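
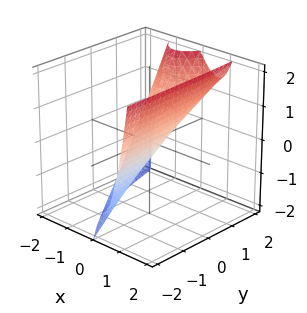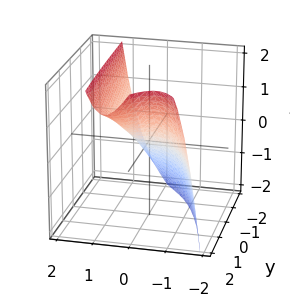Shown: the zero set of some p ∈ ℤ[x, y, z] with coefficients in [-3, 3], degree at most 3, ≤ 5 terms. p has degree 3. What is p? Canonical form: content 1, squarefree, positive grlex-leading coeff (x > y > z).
3*x^3 - 2*x*y + 3*y - 3*z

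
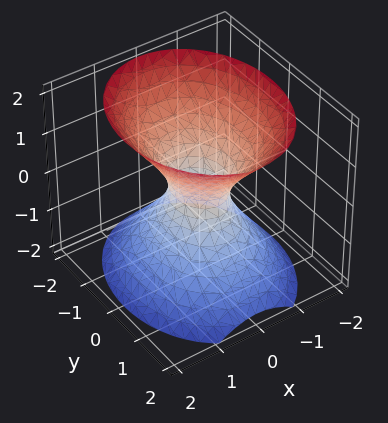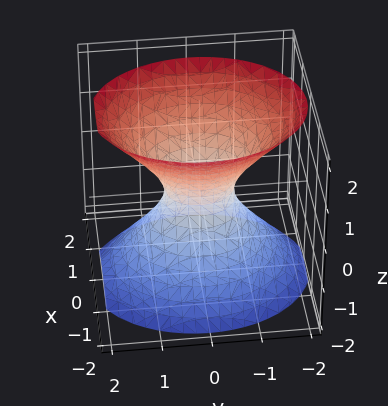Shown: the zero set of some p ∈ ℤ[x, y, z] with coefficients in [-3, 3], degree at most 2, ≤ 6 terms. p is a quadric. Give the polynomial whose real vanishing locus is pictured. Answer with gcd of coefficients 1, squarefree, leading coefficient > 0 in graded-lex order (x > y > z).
3*x^2 + 2*y^2 - 2*z^2 - 1

(a) deg p = 2. One connected sheet with a waist; a quadric.
(b) Symmetries: it's symmetric under x → −x, forcing even powers of x; the z ↦ −z reflection is a symmetry, so z appears only in even powers; mirror symmetry y ↦ −y ⇒ only even powers of y.
(c) Against the integer gridlines: the surface avoids every integer z-axis point in the box.
(d) Assembling these constraints gives the stated polynomial.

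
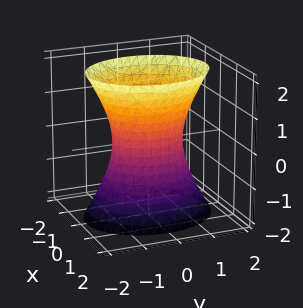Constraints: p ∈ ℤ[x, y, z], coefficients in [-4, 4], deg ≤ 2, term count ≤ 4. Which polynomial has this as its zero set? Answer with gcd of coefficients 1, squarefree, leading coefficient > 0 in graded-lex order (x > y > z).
1. Degree: one connected sheet with a waist; a quadric, so deg p = 2.
2. Symmetries: the x ↦ −x reflection is a symmetry, so x appears only in even powers; it's symmetric under z → −z, forcing even powers of z; the y ↦ −y reflection is a symmetry, so y appears only in even powers.
3. Observable constraints: the y-axis gridline crossings are at y ∈ {-1, 1}; the surface avoids every integer z-axis point in the box.
4. Together with the visible shape, these determine p as stated.

3*x^2 + 2*y^2 - z^2 - 2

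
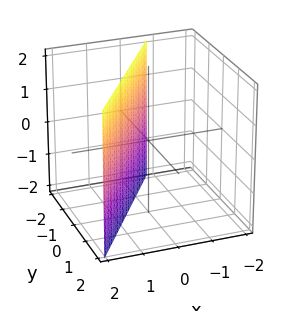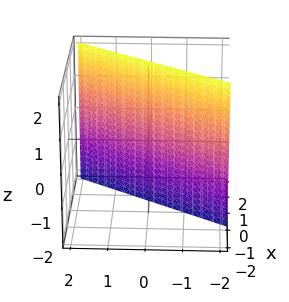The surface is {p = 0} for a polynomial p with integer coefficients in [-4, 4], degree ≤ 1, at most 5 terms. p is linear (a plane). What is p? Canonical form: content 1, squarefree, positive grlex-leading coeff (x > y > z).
3*x - 2*y - 2

The degree is 1 — the surface is flat (a plane).
From the visible intercepts: it crosses the y-axis at the gridline y = -1; it misses every integer gridline on the z-axis.
These observations pin down the coefficients.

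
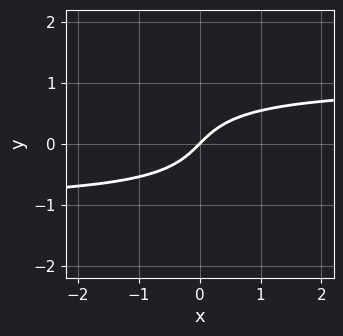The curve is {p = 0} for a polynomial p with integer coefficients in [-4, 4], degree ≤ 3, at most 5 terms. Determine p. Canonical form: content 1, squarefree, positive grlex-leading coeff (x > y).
1. Degree: a generic line meets the curve in up to 3 points, so deg p = 3.
2. Observable constraints: one x-axis crossing is at x = 0; one y-axis crossing is at y = 0.
3. Assembling these constraints gives the stated polynomial.

x*y^2 + y^3 - x + y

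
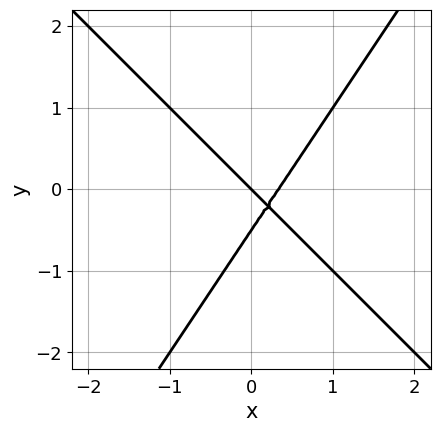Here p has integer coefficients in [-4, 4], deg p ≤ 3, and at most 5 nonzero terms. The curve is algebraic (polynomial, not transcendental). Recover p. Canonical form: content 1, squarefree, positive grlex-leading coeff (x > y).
1. deg p = 2. A generic line meets the curve in up to 2 points.
2. Against the integer gridlines: it meets the y-axis at y = 0 (among the integer gridlines); it meets the x-axis at x = 0 (among the integer gridlines).
3. Assembling these constraints gives the stated polynomial.

3*x^2 + x*y - 2*y^2 - x - y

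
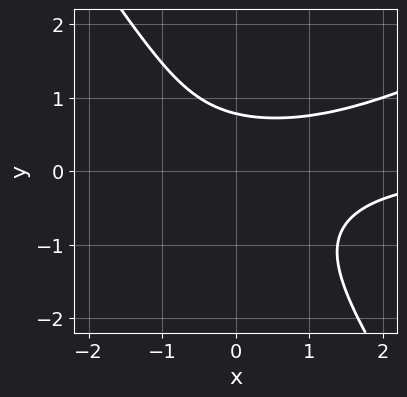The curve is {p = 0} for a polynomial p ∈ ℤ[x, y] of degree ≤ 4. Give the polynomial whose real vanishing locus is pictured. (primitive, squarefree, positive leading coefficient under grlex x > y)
First, degree: the shape is more complex than any degree-2 curve, so deg p = 3.
Next, observable constraints: no x-intercept at any integer in the box.
Finally, together with the visible shape, these determine p as stated.

2*x^2*y - 3*x*y^2 - 3*y^3 - 2*y + 3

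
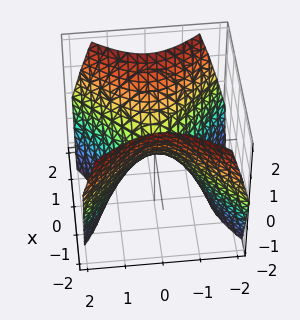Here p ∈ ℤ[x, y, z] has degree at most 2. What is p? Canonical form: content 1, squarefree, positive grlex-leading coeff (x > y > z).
x^2 - y^2 - z

deg p = 2. A hyperbolic paraboloid; a quadric.
Symmetries: mirror symmetry x ↦ −x ⇒ only even powers of x; the y ↦ −y reflection is a symmetry, so y appears only in even powers.
From the visible intercepts: it meets the x-axis at x = 0 (among the integer gridlines); one y-axis crossing is at y = 0; it meets the z-axis at z = 0 (among the integer gridlines).
These observations pin down the coefficients.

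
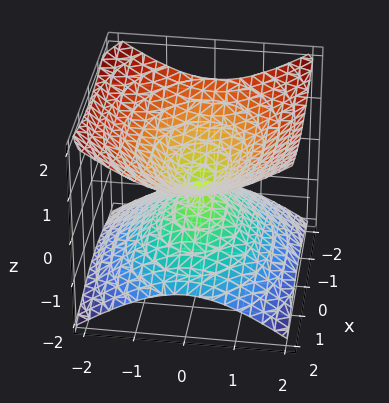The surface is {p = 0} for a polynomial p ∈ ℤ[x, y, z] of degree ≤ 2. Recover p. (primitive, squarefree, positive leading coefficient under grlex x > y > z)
x^2 + 2*y^2 - 3*z^2

(a) The degree is 2 — two nappes meeting at a single point; a quadric.
(b) Symmetries: it's symmetric under y → −y, forcing even powers of y; mirror symmetry z ↦ −z ⇒ only even powers of z; the x ↦ −x reflection is a symmetry, so x appears only in even powers.
(c) Reading off the gridlines: it crosses the x-axis at the gridline x = 0; it crosses the y-axis at the gridline y = 0; it crosses the z-axis at the gridline z = 0.
(d) These observations pin down the coefficients.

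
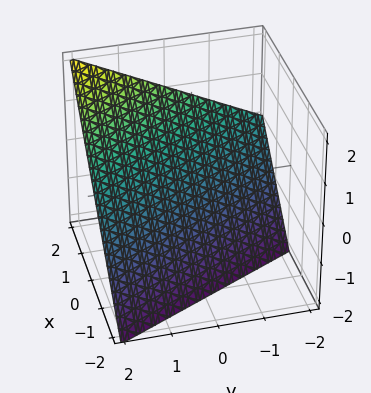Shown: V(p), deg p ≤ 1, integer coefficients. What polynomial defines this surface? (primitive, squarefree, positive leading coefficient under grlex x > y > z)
deg p = 1. Every cross-section is a straight line — this is a plane.
Against the integer gridlines: one z-axis crossing is at z = -1; it meets the y-axis at y = 2 (among the integer gridlines); one x-axis crossing is at x = 1.
The integer polynomial consistent with all of this is the stated p.

2*x + y - 2*z - 2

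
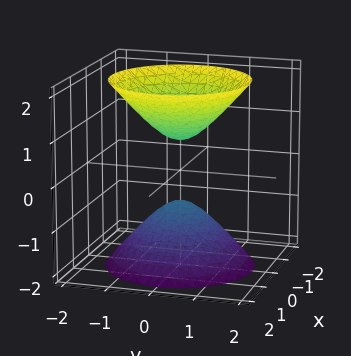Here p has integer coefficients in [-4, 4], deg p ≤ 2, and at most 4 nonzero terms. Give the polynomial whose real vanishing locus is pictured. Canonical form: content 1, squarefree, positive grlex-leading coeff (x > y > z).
3*x^2 + 3*y^2 - 2*z^2 + 1

I count 2 distinct pieces. Treating them together as one polynomial.
Degree: two sheets facing apart; a quadric, so deg p = 2.
Symmetry: every cross-section ⟂ z is a circle, so x, y appear only via x² + y²; the z ↦ −z reflection is a symmetry, so z appears only in even powers.
Checking where it meets the axes: a circular section at z = 2 has radius between 1 and 2; the surface avoids every integer y-axis point in the box; it misses every integer gridline on the x-axis.
Matching integer coefficients to the picture gives p.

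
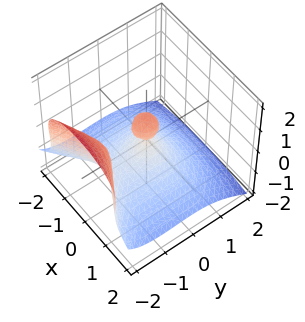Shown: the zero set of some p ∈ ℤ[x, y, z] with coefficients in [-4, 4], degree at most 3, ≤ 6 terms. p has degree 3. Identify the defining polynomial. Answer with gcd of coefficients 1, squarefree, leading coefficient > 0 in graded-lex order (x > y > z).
2*y^3 + 3*z^3 + 3*x^2 + 3*y^2 - 3*z^2

(a) I count 2 distinct pieces.
(b) Degree: a generic line meets the surface in up to 3 points, so deg p = 3.
(c) Against the integer gridlines: it meets the y-axis at y = 0 (among the integer gridlines); it meets the x-axis at x = 0 (among the integer gridlines).
(d) These observations pin down the coefficients.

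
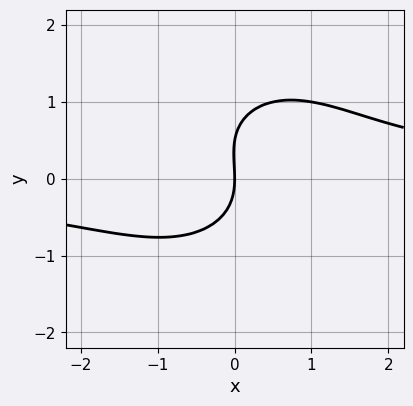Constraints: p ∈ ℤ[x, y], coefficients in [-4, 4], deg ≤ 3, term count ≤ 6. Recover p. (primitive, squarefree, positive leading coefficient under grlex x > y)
2*x^2*y + 2*y^3 - y^2 - 3*x

The degree is 3 — a generic line meets the curve in up to 3 points.
Against the integer gridlines: it meets the y-axis at y = 0 (among the integer gridlines); one x-axis crossing is at x = 0.
Assembling these constraints gives the stated polynomial.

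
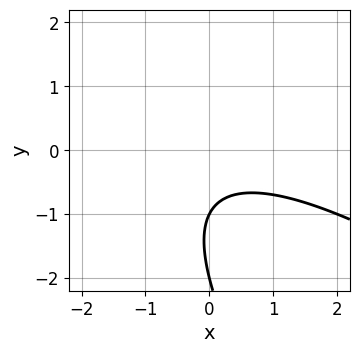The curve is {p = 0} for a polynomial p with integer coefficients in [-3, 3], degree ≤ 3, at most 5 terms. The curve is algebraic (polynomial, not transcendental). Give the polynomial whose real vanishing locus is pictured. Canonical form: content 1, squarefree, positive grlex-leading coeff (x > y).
x^2 + 2*x*y + y^2 + 3*y + 2

(a) Degree: a generic line meets the curve in up to 2 points, so deg p = 2.
(b) From the axis intercepts and sections: the y-axis gridline crossings are at y ∈ {-2, -1}; the curve avoids every integer x-axis point in the box.
(c) Matching integer coefficients to the picture gives p.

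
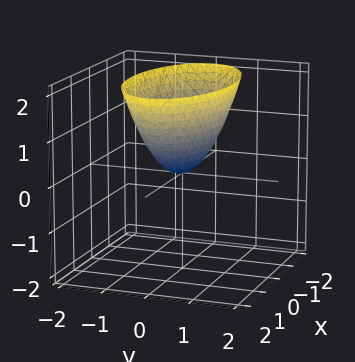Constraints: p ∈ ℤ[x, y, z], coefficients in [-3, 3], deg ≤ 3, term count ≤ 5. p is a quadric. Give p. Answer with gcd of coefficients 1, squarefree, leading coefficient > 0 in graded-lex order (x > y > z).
x^2 + 3*y^2 - 2*z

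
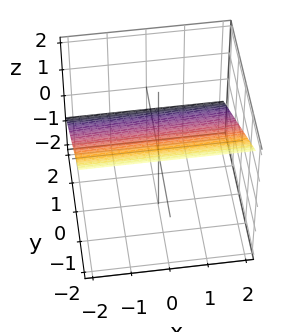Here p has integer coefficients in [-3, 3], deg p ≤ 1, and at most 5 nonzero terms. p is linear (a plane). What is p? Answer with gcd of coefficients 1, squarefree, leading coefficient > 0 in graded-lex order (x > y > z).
2*y + 3*z - 2

(a) deg p = 1.
(b) Checking where it meets the axes: it crosses the y-axis at the gridline y = 1; it misses every integer gridline on the x-axis.
(c) Assembling these constraints gives the stated polynomial.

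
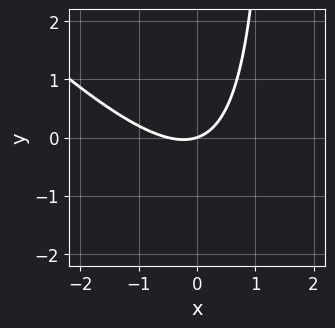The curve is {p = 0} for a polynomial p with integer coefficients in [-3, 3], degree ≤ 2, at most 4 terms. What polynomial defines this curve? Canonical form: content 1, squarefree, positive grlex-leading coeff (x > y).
Degree: the shape is more complex than any degree-1 curve, so deg p = 2.
Checking where it meets the axes: one y-axis crossing is at y = 0; it crosses the x-axis at the gridline x = 0.
Together with the visible shape, these determine p as stated.

2*x^2 + 2*x*y + x - 3*y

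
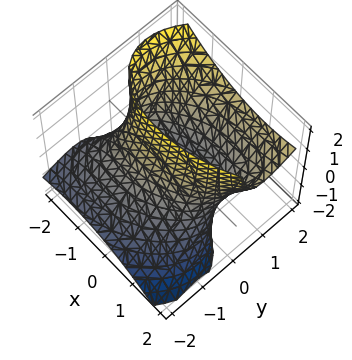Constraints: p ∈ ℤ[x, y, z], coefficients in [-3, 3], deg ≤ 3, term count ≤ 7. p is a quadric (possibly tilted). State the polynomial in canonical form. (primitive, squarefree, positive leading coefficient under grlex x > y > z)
x^2 - x*y + 2*y^2 - 3*y*z - 2

Degree: a generic line meets the surface in up to 2 points, so deg p = 2.
Observable constraints: no z-intercept at any integer in the box; among the integer gridlines, it crosses the y-axis at y ∈ {-1, 1}.
Assembling these constraints gives the stated polynomial.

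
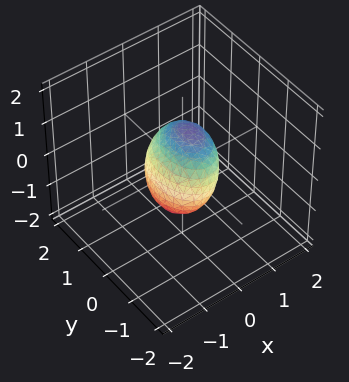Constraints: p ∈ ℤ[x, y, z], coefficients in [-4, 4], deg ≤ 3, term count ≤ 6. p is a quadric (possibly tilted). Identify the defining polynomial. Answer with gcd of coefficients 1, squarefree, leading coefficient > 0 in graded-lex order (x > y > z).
2*x^2 - x*z + y^2 + z^2 - 1

First, the degree is 2 — the shape is more complex than any degree-1 surface.
Next, from the axis intercepts and sections: the z-axis gridline crossings are at z ∈ {-1, 1}; the y-axis gridline crossings are at y ∈ {-1, 1}.
Finally, putting this together gives p.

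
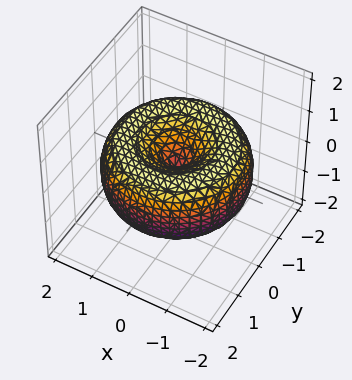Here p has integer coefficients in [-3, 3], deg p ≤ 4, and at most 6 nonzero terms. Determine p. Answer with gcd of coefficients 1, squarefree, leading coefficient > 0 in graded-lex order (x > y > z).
(a) deg p = 4.
(b) Symmetry: the z-axis is an axis of rotation, so x and y enter only as x² + y².
(c) From the axis intercepts and sections: one y-axis crossing is at y = 0; a circular section at z = 0 has radius between 1 and 2.
(d) Together with the visible shape, these determine p as stated.

x^4 + 2*x^2*y^2 + y^4 - 3*x^2 - 3*y^2 + 3*z^2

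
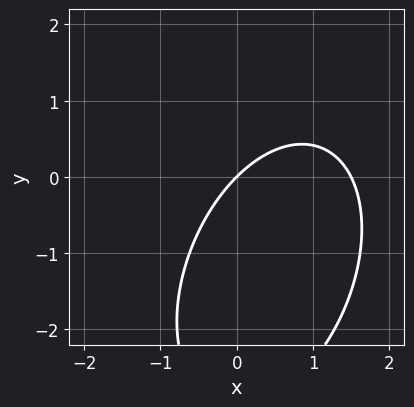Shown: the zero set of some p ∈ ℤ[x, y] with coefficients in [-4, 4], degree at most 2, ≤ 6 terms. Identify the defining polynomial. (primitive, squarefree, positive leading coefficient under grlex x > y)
2*x^2 - x*y + y^2 - 3*x + 3*y

First, deg p = 2. A generic line meets the curve in up to 2 points.
Then, from the axis intercepts and sections: one x-axis crossing is at x = 0; it meets the y-axis at y = 0 (among the integer gridlines).
Finally, solving for integer coefficients yields p as stated.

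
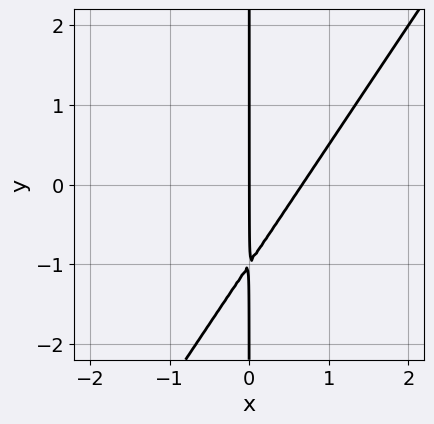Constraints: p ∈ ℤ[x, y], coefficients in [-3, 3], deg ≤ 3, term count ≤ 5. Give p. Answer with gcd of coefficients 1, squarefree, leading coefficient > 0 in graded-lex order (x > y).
3*x^2 - 2*x*y - 2*x

(a) Degree: no degree-1 curve has this shape, so deg p = 2.
(b) Reading off the gridlines: the visible y-axis segment lies entirely on the curve; one x-axis crossing is at x = 0.
(c) Solving for integer coefficients yields p as stated.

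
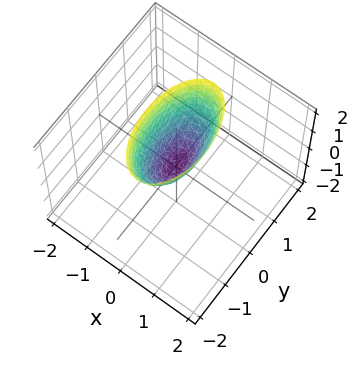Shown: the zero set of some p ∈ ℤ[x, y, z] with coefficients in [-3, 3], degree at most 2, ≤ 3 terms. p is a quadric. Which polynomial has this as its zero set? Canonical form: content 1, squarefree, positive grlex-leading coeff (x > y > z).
3*x^2 + y^2 - z

The degree is 2 — a single bowl opening along one axis; a quadric.
Symmetries: it's symmetric under y → −y, forcing even powers of y; it's symmetric under x → −x, forcing even powers of x.
From the visible intercepts: one y-axis crossing is at y = 0; it crosses the z-axis at the gridline z = 0.
Assembling these constraints gives the stated polynomial.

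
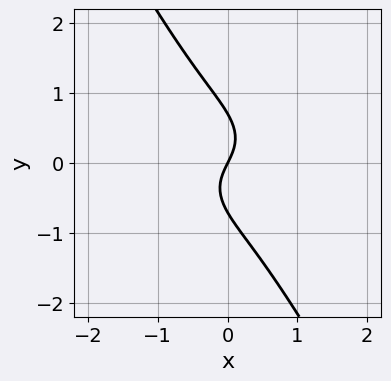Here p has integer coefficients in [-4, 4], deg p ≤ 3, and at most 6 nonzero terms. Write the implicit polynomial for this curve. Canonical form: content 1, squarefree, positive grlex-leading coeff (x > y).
2*x^3 + 3*x*y^2 + 2*y^3 + 2*x - y

1. The degree is 3 — a generic line meets the curve in up to 3 points.
2. Against the integer gridlines: it crosses the x-axis at the gridline x = 0; it crosses the y-axis at the gridline y = 0.
3. Matching integer coefficients to the picture gives p.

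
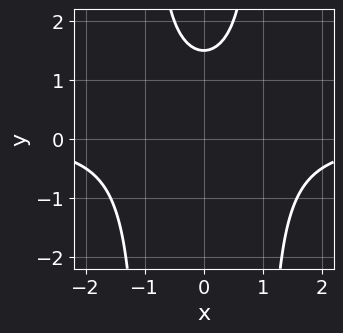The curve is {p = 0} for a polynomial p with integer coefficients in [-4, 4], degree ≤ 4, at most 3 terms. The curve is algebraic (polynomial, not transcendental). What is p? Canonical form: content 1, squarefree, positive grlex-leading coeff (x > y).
2*x^2*y - 2*y + 3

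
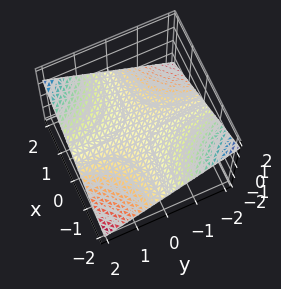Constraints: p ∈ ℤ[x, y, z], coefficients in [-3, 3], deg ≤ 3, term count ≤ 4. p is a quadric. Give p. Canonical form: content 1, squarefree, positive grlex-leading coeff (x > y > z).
(a) Degree: a saddle surface; a quadric, so deg p = 2.
(b) Against the integer gridlines: every point of the x-axis in the box is on the surface; the visible y-axis segment lies entirely on the surface.
(c) Together with the visible shape, these determine p as stated.

x*y - 3*z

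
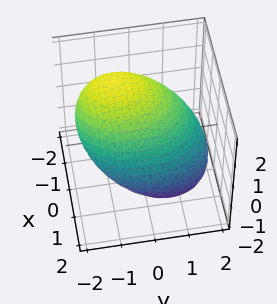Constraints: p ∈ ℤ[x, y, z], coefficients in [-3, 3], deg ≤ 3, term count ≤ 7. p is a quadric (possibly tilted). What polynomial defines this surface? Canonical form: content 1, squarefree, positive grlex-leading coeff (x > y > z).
Degree: no degree-1 surface has this shape, so deg p = 2.
Against the integer gridlines: among the integer gridlines, it crosses the z-axis at z ∈ {-1, 1}.
Together with the visible shape, these determine p as stated.

2*x^2 + 3*x*z + y^2 + y*z + 3*z^2 - 3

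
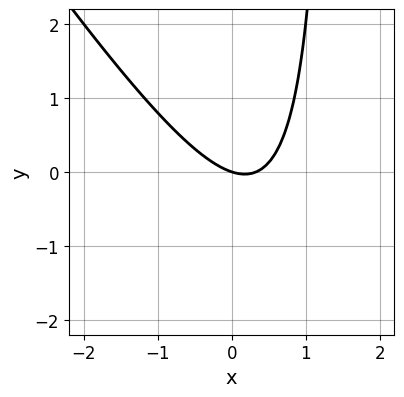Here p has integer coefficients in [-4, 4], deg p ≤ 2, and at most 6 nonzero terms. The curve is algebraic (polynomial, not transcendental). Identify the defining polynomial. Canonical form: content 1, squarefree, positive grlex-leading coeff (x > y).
3*x^2 + 2*x*y - x - 3*y

1. The degree is 2 — a generic line meets the curve in up to 2 points.
2. From the axis intercepts and sections: one x-axis crossing is at x = 0; it meets the y-axis at y = 0 (among the integer gridlines).
3. Together with the visible shape, these determine p as stated.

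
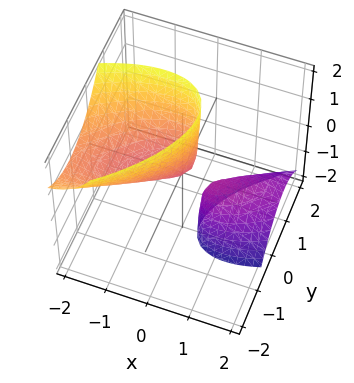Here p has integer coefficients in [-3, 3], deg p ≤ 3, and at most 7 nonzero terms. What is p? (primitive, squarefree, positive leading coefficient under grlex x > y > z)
First, the picture has 2 separate pieces. Treating them together as one polynomial.
Then, degree: the shape is more complex than any degree-1 surface, so deg p = 2.
Next, against the integer gridlines: it meets the x-axis at x = 0 (among the integer gridlines); it crosses the z-axis at the gridline z = 0; one y-axis crossing is at y = 0.
Finally, assembling these constraints gives the stated polynomial.

2*x^2 - 3*x*y + 3*x*z + 3*y^2 - z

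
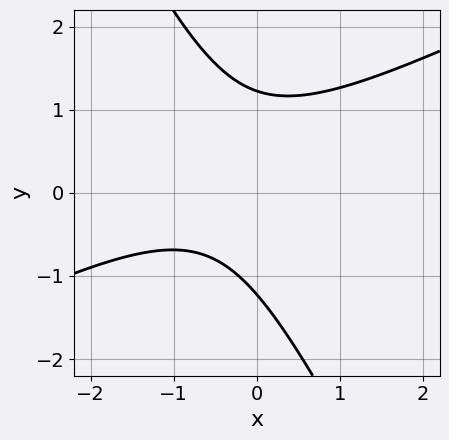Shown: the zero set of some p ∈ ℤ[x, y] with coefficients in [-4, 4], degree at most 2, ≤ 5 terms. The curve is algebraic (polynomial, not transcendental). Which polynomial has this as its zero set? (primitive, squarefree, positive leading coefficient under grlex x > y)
(a) Degree: a generic line meets the curve in up to 2 points, so deg p = 2.
(b) Observable constraints: the curve avoids every integer x-axis point in the box.
(c) The integer polynomial consistent with all of this is the stated p.

2*x^2 - 3*x*y - 2*y^2 + 2*x + 3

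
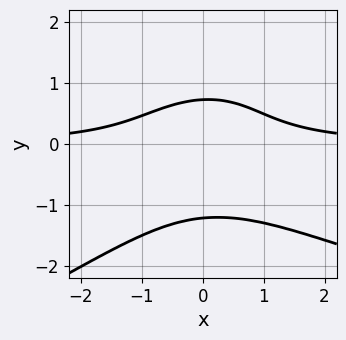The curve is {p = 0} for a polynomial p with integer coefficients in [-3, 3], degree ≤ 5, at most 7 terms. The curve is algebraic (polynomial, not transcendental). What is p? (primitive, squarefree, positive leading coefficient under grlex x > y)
First, deg p = 4. No degree-3 curve has this shape.
Then, from the axis intercepts and sections: no x-intercept at any integer in the box.
Finally, these observations pin down the coefficients.

x*y^3 - 3*y^4 - 3*x^2*y - 3*y + 3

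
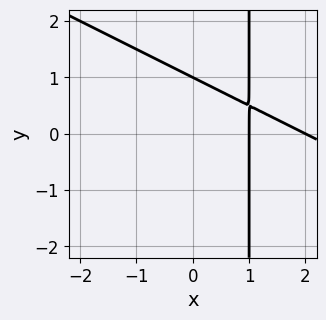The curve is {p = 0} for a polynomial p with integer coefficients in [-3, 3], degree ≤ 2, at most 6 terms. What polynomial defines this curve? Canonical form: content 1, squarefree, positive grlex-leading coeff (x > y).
1. The degree is 2 — the shape is more complex than any degree-1 curve.
2. From the axis intercepts and sections: it meets the y-axis at y = 1 (among the integer gridlines); among the integer gridlines, it crosses the x-axis at x ∈ {1, 2}.
3. Solving for integer coefficients yields p as stated.

x^2 + 2*x*y - 3*x - 2*y + 2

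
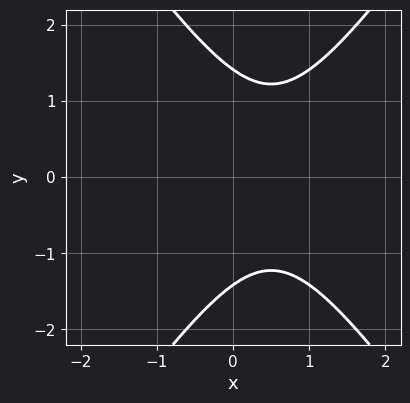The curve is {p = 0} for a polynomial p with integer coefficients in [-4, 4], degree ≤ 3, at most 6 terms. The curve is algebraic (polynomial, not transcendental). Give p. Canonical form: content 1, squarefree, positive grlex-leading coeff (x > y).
deg p = 2. A generic line meets the curve in up to 2 points.
Symmetries: the y ↦ −y reflection is a symmetry, so y appears only in even powers.
Checking where it meets the axes: it misses every integer gridline on the x-axis.
Together with the visible shape, these determine p as stated.

2*x^2 - y^2 - 2*x + 2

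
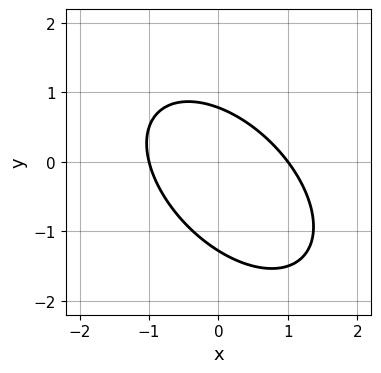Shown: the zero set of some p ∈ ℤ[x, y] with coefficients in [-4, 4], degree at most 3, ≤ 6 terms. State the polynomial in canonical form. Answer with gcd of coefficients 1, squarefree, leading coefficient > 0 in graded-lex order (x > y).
Degree: a generic line meets the curve in up to 2 points, so deg p = 2.
Reading off the gridlines: among the integer gridlines, it crosses the x-axis at x ∈ {-1, 1}.
Matching integer coefficients to the picture gives p.

2*x^2 + 2*x*y + 2*y^2 + y - 2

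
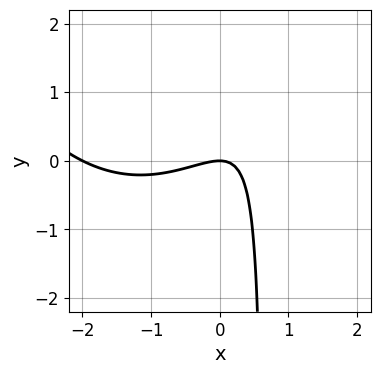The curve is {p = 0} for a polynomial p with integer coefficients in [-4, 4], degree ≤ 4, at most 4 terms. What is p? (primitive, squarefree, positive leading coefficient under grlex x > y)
1. deg p = 3. No degree-2 curve has this shape.
2. From the axis intercepts and sections: it crosses the y-axis at the gridline y = 0; the x-axis gridline crossings are at x ∈ {-2, 0}.
3. Solving for integer coefficients yields p as stated.

x^3 + 2*x^2 - 3*x*y + 2*y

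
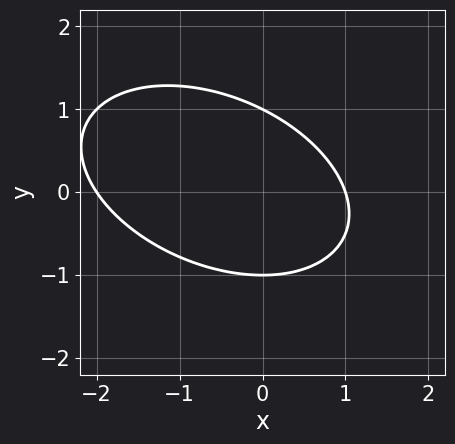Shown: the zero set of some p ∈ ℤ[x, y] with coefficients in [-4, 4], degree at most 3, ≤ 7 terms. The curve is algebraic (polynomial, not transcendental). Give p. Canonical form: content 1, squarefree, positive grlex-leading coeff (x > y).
(a) The degree is 2 — a generic line meets the curve in up to 2 points.
(b) From the visible intercepts: among the integer gridlines, it crosses the y-axis at y ∈ {-1, 1}; among the integer gridlines, it crosses the x-axis at x ∈ {-2, 1}.
(c) These observations pin down the coefficients.

x^2 + x*y + 2*y^2 + x - 2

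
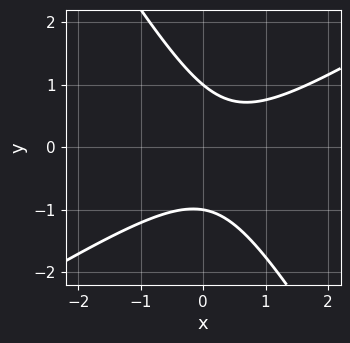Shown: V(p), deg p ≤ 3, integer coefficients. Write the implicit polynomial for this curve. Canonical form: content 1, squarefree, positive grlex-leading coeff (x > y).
Degree: no degree-1 curve has this shape, so deg p = 2.
Against the integer gridlines: no x-intercept at any integer in the box; the y-axis gridline crossings are at y ∈ {-1, 1}.
Matching integer coefficients to the picture gives p.

3*x^2 - 3*x*y - 3*y^2 - 2*x + 3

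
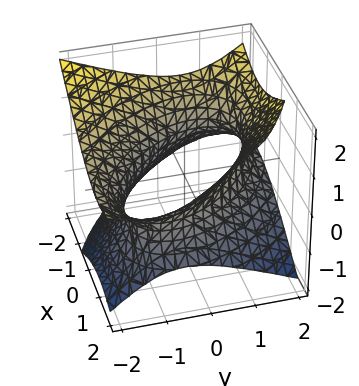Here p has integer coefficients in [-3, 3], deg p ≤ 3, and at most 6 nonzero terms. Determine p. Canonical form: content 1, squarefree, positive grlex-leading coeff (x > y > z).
x^2 + x*y + y^2 + y*z - 2*z^2 - 2

The degree is 2 — the shape is more complex than any degree-1 surface.
From the axis intercepts and sections: no z-intercept at any integer in the box.
The integer polynomial consistent with all of this is the stated p.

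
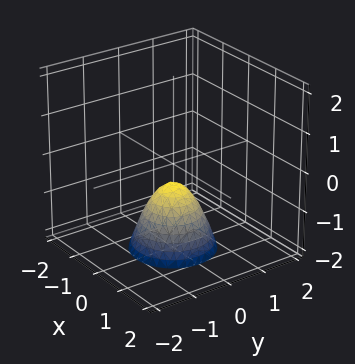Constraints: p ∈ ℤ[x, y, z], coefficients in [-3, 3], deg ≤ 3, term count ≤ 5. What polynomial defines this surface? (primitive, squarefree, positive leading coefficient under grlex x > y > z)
3*x^2 + 3*y^2 + 2*z + 1

deg p = 2. A generic line meets the surface in up to 2 points.
Symmetries: rotational symmetry about the z-axis ⇒ p depends on x, y only through x² + y².
From the visible intercepts: it misses every integer gridline on the y-axis; a circular section at z = -1 has radius between 0 and 1; it misses every integer gridline on the x-axis.
These observations pin down the coefficients.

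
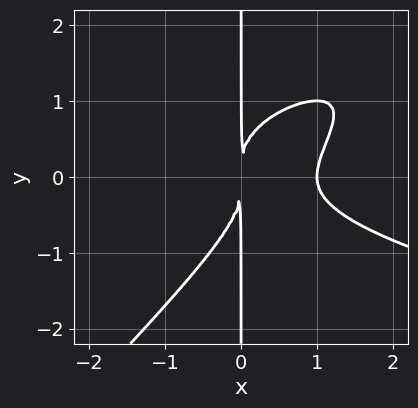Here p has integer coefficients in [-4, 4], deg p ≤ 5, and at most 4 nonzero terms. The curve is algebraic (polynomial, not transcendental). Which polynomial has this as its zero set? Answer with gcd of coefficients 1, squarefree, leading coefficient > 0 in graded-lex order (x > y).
(a) Degree: the shape is more complex than any degree-3 curve, so deg p = 4.
(b) Against the integer gridlines: one x-axis crossing is at x = 1; every point of the y-axis in the box is on the curve.
(c) Assembling these constraints gives the stated polynomial.

x^2*y^2 - x*y^3 - x^3 + x^2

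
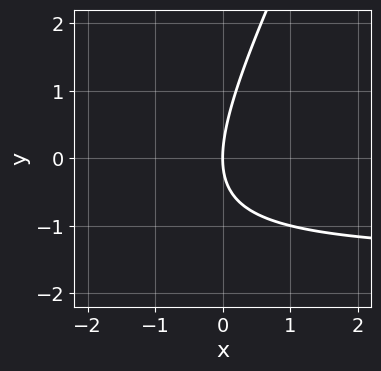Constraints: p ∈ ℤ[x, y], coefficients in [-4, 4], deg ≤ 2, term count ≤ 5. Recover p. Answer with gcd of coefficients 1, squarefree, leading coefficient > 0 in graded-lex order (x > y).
2*x*y - y^2 + 3*x

1. Degree: the shape is more complex than any degree-1 curve, so deg p = 2.
2. Reading off the gridlines: one y-axis crossing is at y = 0; it meets the x-axis at x = 0 (among the integer gridlines).
3. Matching integer coefficients to the picture gives p.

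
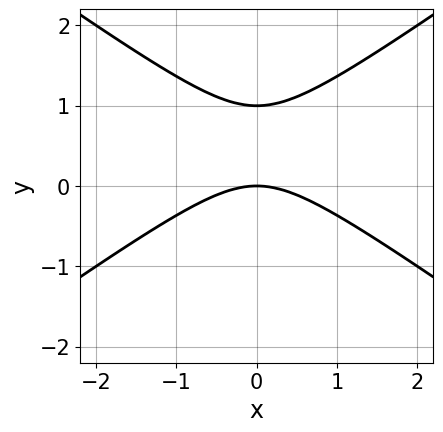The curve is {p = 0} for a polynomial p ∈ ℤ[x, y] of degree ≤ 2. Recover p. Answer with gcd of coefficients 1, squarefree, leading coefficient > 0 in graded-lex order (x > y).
deg p = 2. No degree-1 curve has this shape.
Symmetries: mirror symmetry x ↦ −x ⇒ only even powers of x.
Observable constraints: among the integer gridlines, it crosses the y-axis at y ∈ {0, 1}; it meets the x-axis at x = 0 (among the integer gridlines).
Matching integer coefficients to the picture gives p.

x^2 - 2*y^2 + 2*y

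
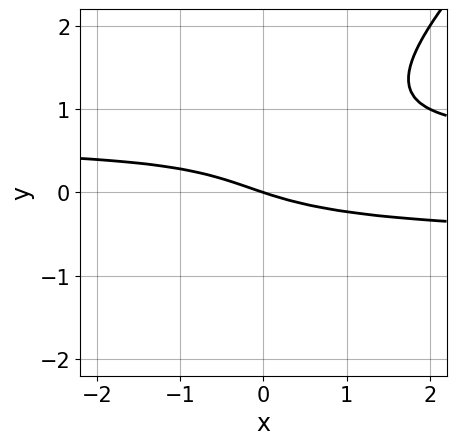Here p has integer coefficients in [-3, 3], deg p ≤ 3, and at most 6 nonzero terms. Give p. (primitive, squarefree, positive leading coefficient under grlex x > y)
3*x*y^2 - 3*y^3 + 2*y^2 - x - 3*y

1. The degree is 3 — no degree-2 curve has this shape.
2. Observable constraints: one y-axis crossing is at y = 0; it crosses the x-axis at the gridline x = 0.
3. Together with the visible shape, these determine p as stated.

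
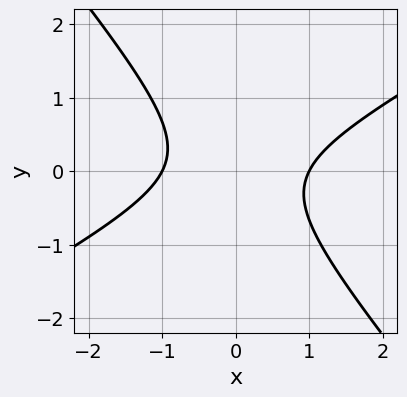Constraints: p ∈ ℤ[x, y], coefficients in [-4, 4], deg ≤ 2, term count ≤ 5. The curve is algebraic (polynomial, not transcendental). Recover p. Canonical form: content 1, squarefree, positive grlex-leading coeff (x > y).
2*x^2 - 2*x*y - 3*y^2 - 2

1. The degree is 2 — a generic line meets the curve in up to 2 points.
2. Against the integer gridlines: among the integer gridlines, it crosses the x-axis at x ∈ {-1, 1}; it misses every integer gridline on the y-axis.
3. Assembling these constraints gives the stated polynomial.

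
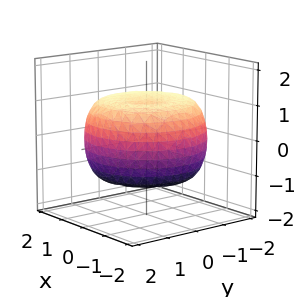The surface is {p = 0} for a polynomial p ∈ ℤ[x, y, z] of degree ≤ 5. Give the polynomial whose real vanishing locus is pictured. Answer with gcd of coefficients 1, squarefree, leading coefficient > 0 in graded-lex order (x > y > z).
1. The degree is 4 — no degree-3 surface has this shape.
2. Symmetries: every cross-section ⟂ z is a circle, so x, y appear only via x² + y².
3. Reading off the gridlines: a circular section at z = 1 has radius between 1 and 2; among the integer gridlines, it crosses the z-axis at z ∈ {-1, 1}.
4. Putting this together gives p.

x^4 + 2*x^2*y^2 + y^4 - 2*x^2 - 2*y^2 + 3*z^2 - 3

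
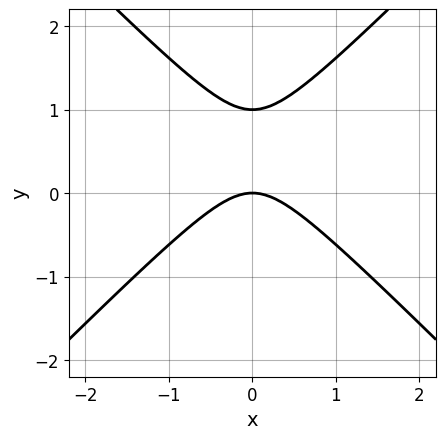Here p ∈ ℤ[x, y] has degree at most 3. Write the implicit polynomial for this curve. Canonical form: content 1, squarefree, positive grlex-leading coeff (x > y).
x^2 - y^2 + y

First, the degree is 2 — the shape is more complex than any degree-1 curve.
Next, symmetries: it's symmetric under x → −x, forcing even powers of x.
Then, checking where it meets the axes: one x-axis crossing is at x = 0; the y-axis gridline crossings are at y ∈ {0, 1}.
Finally, putting this together gives p.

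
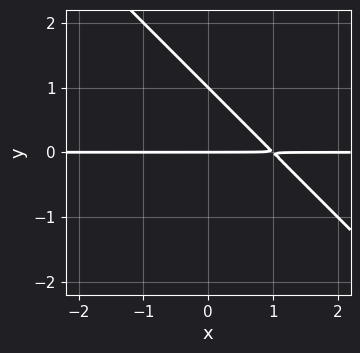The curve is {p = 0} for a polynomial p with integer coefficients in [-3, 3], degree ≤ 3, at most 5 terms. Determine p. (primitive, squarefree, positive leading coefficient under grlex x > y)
1. deg p = 2. No degree-1 curve has this shape.
2. Reading off the gridlines: the visible x-axis segment lies entirely on the curve; among the integer gridlines, it crosses the y-axis at y ∈ {0, 1}.
3. Assembling these constraints gives the stated polynomial.

x*y + y^2 - y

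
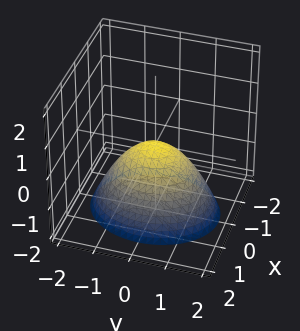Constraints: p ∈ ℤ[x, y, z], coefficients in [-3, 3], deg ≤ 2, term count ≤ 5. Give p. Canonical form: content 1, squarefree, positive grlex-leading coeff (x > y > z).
3*x^2 + 2*y^2 + 3*z

First, deg p = 2.
Then, symmetries: it's symmetric under x → −x, forcing even powers of x; it's symmetric under y → −y, forcing even powers of y.
Next, reading off the gridlines: it meets the x-axis at x = 0 (among the integer gridlines); it meets the y-axis at y = 0 (among the integer gridlines).
Finally, these observations pin down the coefficients.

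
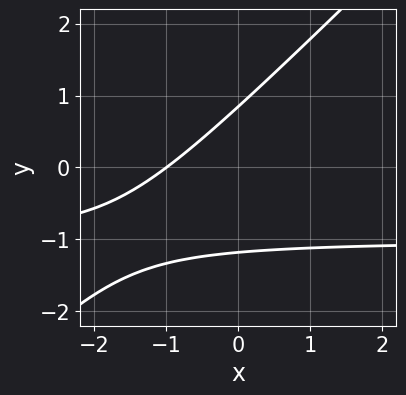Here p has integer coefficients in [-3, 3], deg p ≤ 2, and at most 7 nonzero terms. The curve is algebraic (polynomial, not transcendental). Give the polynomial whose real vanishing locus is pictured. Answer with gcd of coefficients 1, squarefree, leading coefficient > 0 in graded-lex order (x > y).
First, degree: a generic line meets the curve in up to 2 points, so deg p = 2.
Then, observable constraints: it meets the x-axis at x = -1 (among the integer gridlines).
Finally, these observations pin down the coefficients.

3*x*y - 3*y^2 + 3*x - y + 3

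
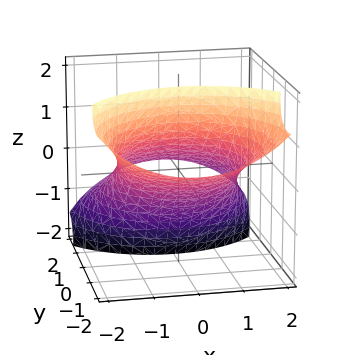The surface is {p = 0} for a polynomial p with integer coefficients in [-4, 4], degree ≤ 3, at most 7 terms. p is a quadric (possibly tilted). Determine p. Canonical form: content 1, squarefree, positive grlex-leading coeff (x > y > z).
Degree: no degree-1 surface has this shape, so deg p = 2.
Putting this together gives p.

x^2 + y^2 + 3*y*z + z^2 - 2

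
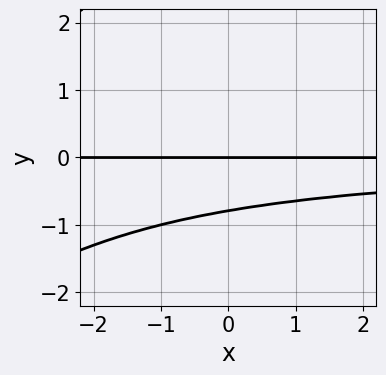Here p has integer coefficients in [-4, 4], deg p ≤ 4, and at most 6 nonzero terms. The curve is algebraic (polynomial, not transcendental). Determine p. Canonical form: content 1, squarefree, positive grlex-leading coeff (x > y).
x*y^2 - y^3 + 3*y^2 + 3*y

(a) Degree: the shape is more complex than any degree-2 curve, so deg p = 3.
(b) Against the integer gridlines: it meets the y-axis at y = 0 (among the integer gridlines); the visible x-axis segment lies entirely on the curve.
(c) Solving for integer coefficients yields p as stated.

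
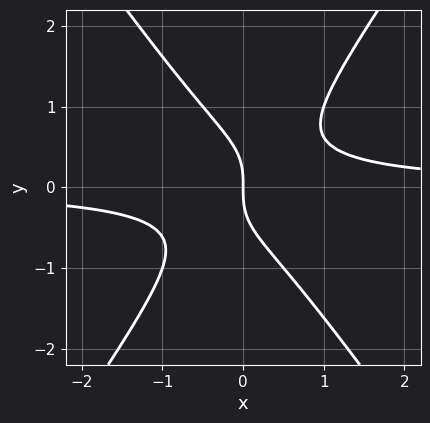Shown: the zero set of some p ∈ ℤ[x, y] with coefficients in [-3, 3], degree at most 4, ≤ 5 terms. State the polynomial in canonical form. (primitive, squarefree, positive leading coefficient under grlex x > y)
1. Degree: a generic line meets the curve in up to 3 points, so deg p = 3.
2. Reading off the gridlines: it crosses the y-axis at the gridline y = 0; it crosses the x-axis at the gridline x = 0.
3. Fitting integer coefficients to these (and the overall shape) gives p.

2*x^2*y - y^3 - x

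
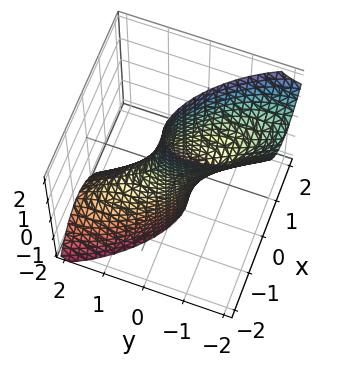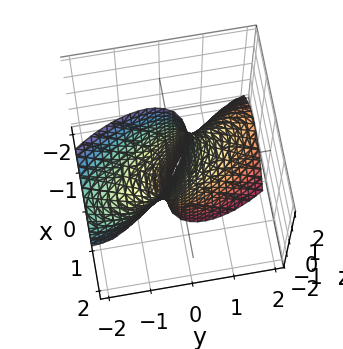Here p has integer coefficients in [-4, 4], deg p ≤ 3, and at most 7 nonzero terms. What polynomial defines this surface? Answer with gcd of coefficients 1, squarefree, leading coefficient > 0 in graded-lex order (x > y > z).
3*x^2 + 3*x*y + 2*y^2 + 2*y*z - 1

(a) deg p = 2. A generic line meets the surface in up to 2 points.
(b) From the axis intercepts and sections: it misses every integer gridline on the z-axis.
(c) Putting this together gives p.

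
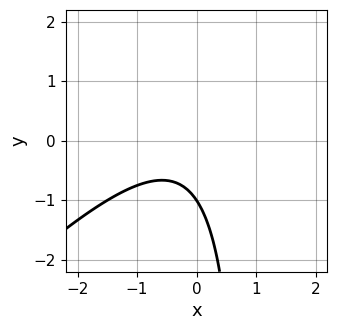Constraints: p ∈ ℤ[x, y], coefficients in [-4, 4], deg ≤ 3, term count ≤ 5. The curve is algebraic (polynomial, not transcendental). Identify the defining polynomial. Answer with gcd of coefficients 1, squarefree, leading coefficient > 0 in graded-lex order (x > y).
(a) deg p = 2.
(b) Reading off the gridlines: the curve avoids every integer x-axis point in the box; one y-axis crossing is at y = -1.
(c) Matching integer coefficients to the picture gives p.

2*x^2 - 2*x*y + x + 2*y + 2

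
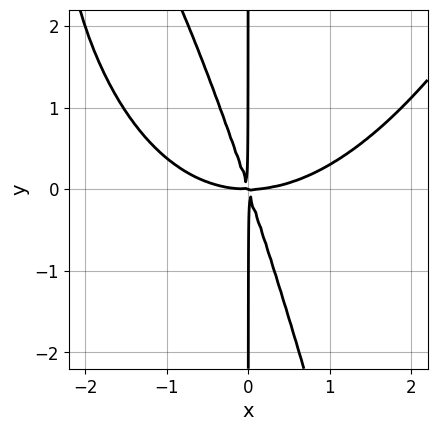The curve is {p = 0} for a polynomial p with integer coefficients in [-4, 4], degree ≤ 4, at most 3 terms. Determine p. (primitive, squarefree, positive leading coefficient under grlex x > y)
x^4 - 3*x^2*y - x*y^2

First, deg p = 4.
Then, reading off the gridlines: every point of the y-axis in the box is on the curve.
Finally, matching integer coefficients to the picture gives p.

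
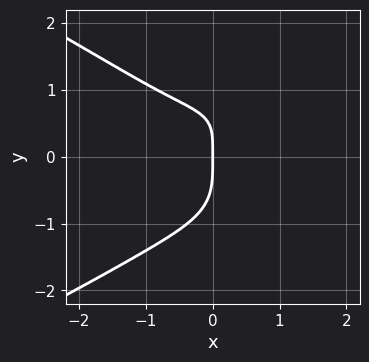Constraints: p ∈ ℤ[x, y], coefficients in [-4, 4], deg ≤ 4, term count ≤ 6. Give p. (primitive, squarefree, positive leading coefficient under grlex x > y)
First, degree: no degree-3 curve has this shape, so deg p = 4.
Next, checking where it meets the axes: it crosses the x-axis at the gridline x = 0; it crosses the y-axis at the gridline y = 0.
Finally, the integer polynomial consistent with all of this is the stated p.

2*y^4 + 2*x^3 - 2*x*y + 3*x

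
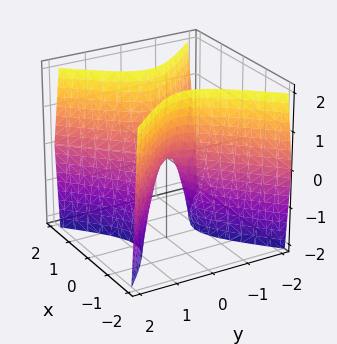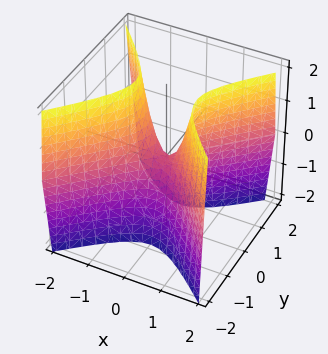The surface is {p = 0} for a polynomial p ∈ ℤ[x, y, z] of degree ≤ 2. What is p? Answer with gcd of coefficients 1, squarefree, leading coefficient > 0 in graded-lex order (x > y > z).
First, degree: a hyperbolic paraboloid; a quadric, so deg p = 2.
Next, symmetries: the x ↦ −x reflection is a symmetry, so x appears only in even powers; mirror symmetry y ↦ −y ⇒ only even powers of y.
Next, from the visible intercepts: it meets the z-axis at z = 0 (among the integer gridlines); it crosses the y-axis at the gridline y = 0; it crosses the x-axis at the gridline x = 0.
Finally, matching integer coefficients to the picture gives p.

3*x^2 - 3*y^2 - z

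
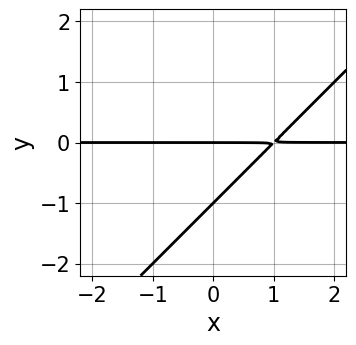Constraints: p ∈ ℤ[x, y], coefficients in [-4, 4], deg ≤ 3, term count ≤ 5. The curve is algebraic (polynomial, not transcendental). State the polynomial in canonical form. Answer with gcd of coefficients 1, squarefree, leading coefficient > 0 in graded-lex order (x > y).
(a) Degree: the shape is more complex than any degree-1 curve, so deg p = 2.
(b) Against the integer gridlines: every point of the x-axis in the box is on the curve; among the integer gridlines, it crosses the y-axis at y ∈ {-1, 0}.
(c) Putting this together gives p.

x*y - y^2 - y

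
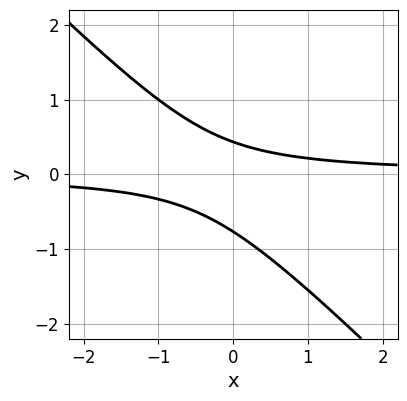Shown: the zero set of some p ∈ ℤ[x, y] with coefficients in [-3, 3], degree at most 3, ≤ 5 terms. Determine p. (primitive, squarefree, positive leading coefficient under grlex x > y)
First, degree: no degree-1 curve has this shape, so deg p = 2.
Next, reading off the gridlines: no x-intercept at any integer in the box.
Finally, fitting integer coefficients to these (and the overall shape) gives p.

3*x*y + 3*y^2 + y - 1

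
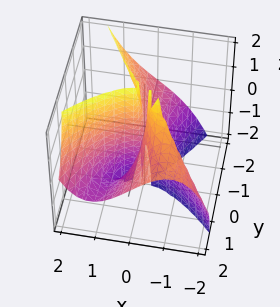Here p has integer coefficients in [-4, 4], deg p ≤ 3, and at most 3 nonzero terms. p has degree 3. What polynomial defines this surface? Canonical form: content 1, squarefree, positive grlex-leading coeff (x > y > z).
x^3 - y^2*z - 2*x*y

1. The degree is 3 — the shape is more complex than any degree-2 surface.
2. From the visible intercepts: the visible y-axis segment lies entirely on the surface; it meets the x-axis at x = 0 (among the integer gridlines).
3. Assembling these constraints gives the stated polynomial. Check: (0, 0, -2) on the z-axis lies on the surface, and p(0, 0, -2) = 0. ✓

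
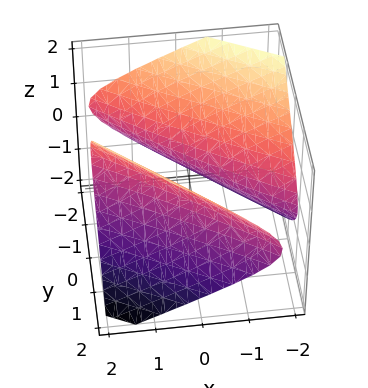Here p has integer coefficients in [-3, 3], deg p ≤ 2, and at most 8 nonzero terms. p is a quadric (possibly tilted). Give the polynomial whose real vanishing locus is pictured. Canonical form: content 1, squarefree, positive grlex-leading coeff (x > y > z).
x^2 + 3*x*y + x*z + 2*y^2 - 3*z^2 - 1

1. The picture has 2 separate pieces. They look like related sheets of one shape, so recover p as a whole.
2. The degree is 2 — the shape is more complex than any degree-1 surface.
3. From the visible intercepts: no z-intercept at any integer in the box; among the integer gridlines, it crosses the x-axis at x ∈ {-1, 1}.
4. Fitting integer coefficients to these (and the overall shape) gives p.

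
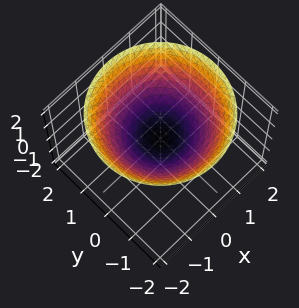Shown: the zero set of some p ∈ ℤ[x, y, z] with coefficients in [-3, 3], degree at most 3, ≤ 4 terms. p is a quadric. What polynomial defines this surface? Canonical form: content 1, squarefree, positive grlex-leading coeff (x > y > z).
(a) The degree is 2 — a single bowl opening along one axis; a quadric.
(b) Symmetries: rotational symmetry about the z-axis ⇒ p depends on x, y only through x² + y².
(c) Checking where it meets the axes: a circular section at z = 1 has radius between 1 and 2; it crosses the y-axis at the gridline y = 0.
(d) The integer polynomial consistent with all of this is the stated p.

x^2 + y^2 - 2*z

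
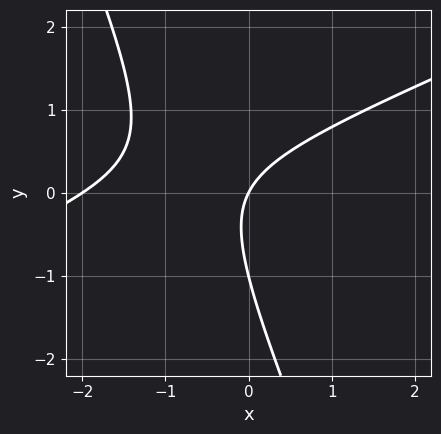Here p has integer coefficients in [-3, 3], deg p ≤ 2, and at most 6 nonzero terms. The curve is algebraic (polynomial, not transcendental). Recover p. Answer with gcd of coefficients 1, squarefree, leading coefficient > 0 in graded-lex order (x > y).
1. deg p = 2. A generic line meets the curve in up to 2 points.
2. Reading off the gridlines: the x-axis gridline crossings are at x ∈ {-2, 0}; among the integer gridlines, it crosses the y-axis at y ∈ {-1, 0}.
3. Putting this together gives p.

x^2 - 2*x*y - y^2 + 2*x - y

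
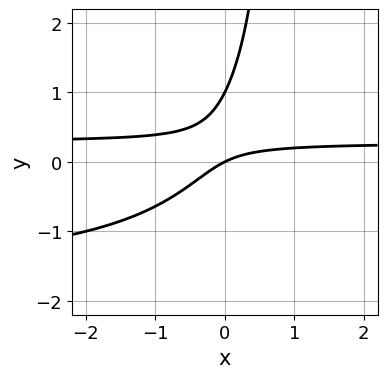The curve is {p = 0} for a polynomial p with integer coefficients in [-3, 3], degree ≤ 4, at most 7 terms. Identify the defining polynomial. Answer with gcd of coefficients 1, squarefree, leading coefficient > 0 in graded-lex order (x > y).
The degree is 3 — the shape is more complex than any degree-2 curve.
Observable constraints: the y-axis gridline crossings are at y ∈ {0, 1}; one x-axis crossing is at x = 0.
Assembling these constraints gives the stated polynomial.

2*x*y^2 + 3*x*y - 2*y^2 - x + 2*y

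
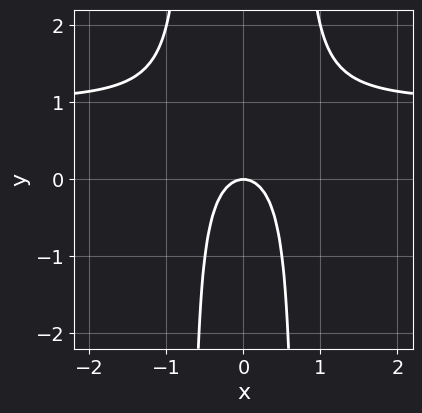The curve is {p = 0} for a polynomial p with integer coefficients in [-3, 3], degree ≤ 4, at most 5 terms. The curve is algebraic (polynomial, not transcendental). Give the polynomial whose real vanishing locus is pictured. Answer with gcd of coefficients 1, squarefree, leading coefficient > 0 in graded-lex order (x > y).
2*x^2*y - 2*x^2 - y

1. Degree: no degree-2 curve has this shape, so deg p = 3.
2. Symmetries: mirror symmetry x ↦ −x ⇒ only even powers of x.
3. Checking where it meets the axes: it crosses the x-axis at the gridline x = 0; it meets the y-axis at y = 0 (among the integer gridlines).
4. Together with the visible shape, these determine p as stated.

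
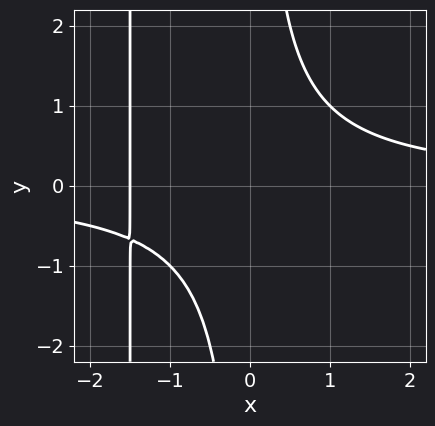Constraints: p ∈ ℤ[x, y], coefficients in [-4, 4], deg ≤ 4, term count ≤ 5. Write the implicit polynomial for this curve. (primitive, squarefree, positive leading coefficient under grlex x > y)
1. Degree: a generic line meets the curve in up to 3 points, so deg p = 3.
2. Checking where it meets the axes: the curve avoids every integer y-axis point in the box.
3. Matching integer coefficients to the picture gives p.

2*x^2*y + 3*x*y - 2*x - 3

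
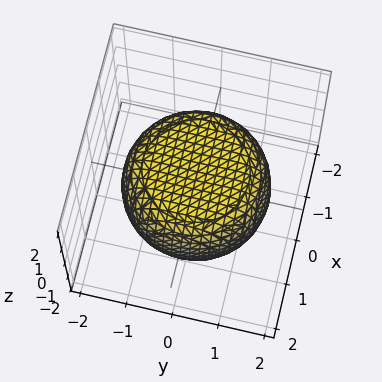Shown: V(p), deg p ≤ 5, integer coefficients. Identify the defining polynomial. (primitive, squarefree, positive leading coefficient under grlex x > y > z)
1. The degree is 4 — a generic line meets the surface in up to 4 points.
2. Symmetries: rotational symmetry about the z-axis ⇒ p depends on x, y only through x² + y².
3. From the axis intercepts and sections: a circular section at z = 1 has radius exactly 1; the z-axis gridline crossings are at z ∈ {-1, 1}.
4. The integer polynomial consistent with all of this is the stated p.

x^4 + 2*x^2*y^2 + y^4 - x^2 - y^2 + 3*z^2 - 3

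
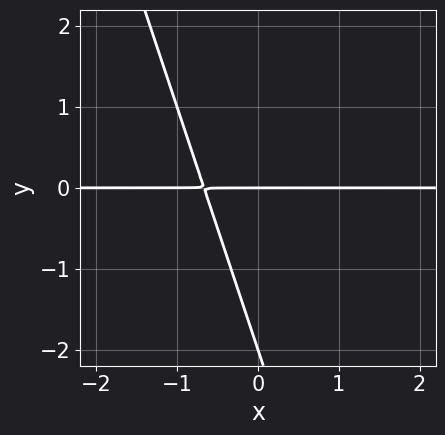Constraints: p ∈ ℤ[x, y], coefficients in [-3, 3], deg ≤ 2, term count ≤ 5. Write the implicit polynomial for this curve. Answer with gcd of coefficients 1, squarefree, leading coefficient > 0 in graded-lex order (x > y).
(a) The degree is 2 — a generic line meets the curve in up to 2 points.
(b) Against the integer gridlines: every point of the x-axis in the box is on the curve; the y-axis gridline crossings are at y ∈ {-2, 0}.
(c) Putting this together gives p.

3*x*y + y^2 + 2*y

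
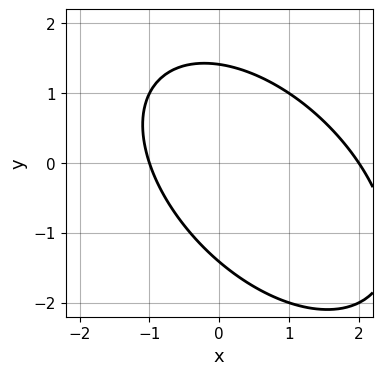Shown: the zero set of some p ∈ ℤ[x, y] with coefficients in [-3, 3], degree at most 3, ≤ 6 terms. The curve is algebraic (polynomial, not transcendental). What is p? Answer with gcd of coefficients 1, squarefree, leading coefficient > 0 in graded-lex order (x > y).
1. deg p = 2.
2. From the axis intercepts and sections: the x-axis gridline crossings are at x ∈ {-1, 2}.
3. Together with the visible shape, these determine p as stated.

x^2 + x*y + y^2 - x - 2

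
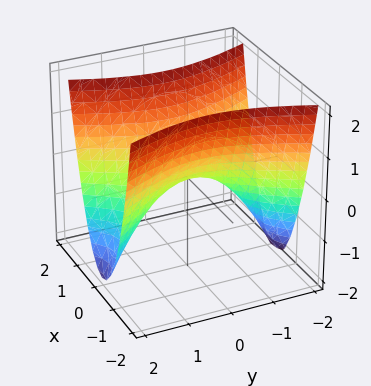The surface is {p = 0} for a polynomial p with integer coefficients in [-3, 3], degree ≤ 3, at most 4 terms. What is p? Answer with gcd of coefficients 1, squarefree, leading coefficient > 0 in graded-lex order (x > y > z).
3*x^2 - y^2 - 2*z

(a) The degree is 2 — a saddle surface; a quadric.
(b) Symmetries: mirror symmetry x ↦ −x ⇒ only even powers of x; it's symmetric under y → −y, forcing even powers of y.
(c) Checking where it meets the axes: it meets the x-axis at x = 0 (among the integer gridlines); one y-axis crossing is at y = 0; it crosses the z-axis at the gridline z = 0.
(d) Fitting integer coefficients to these (and the overall shape) gives p.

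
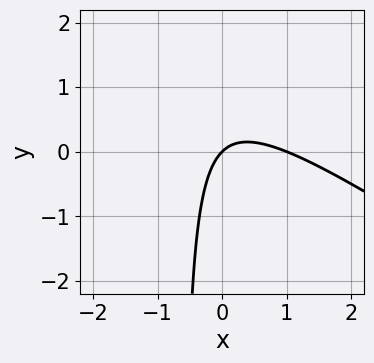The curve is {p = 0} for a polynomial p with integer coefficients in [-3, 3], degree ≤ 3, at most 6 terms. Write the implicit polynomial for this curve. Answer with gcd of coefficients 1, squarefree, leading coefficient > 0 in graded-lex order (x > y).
2*x^2 + 3*x*y - 2*x + 2*y

(a) Degree: no degree-1 curve has this shape, so deg p = 2.
(b) Against the integer gridlines: the x-axis gridline crossings are at x ∈ {0, 1}; it crosses the y-axis at the gridline y = 0.
(c) Putting this together gives p.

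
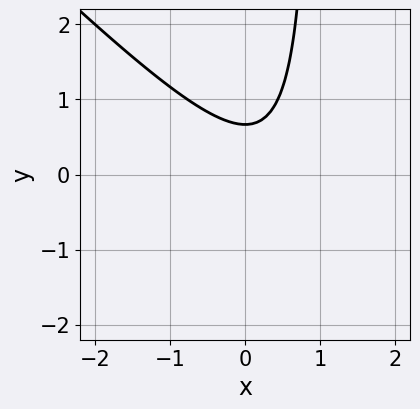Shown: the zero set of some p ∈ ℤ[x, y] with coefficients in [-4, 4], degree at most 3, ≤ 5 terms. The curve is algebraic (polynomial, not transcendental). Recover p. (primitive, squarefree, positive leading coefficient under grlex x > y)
The degree is 2 — no degree-1 curve has this shape.
Reading off the gridlines: it misses every integer gridline on the x-axis.
Assembling these constraints gives the stated polynomial.

3*x^2 + 3*x*y - 2*x - 3*y + 2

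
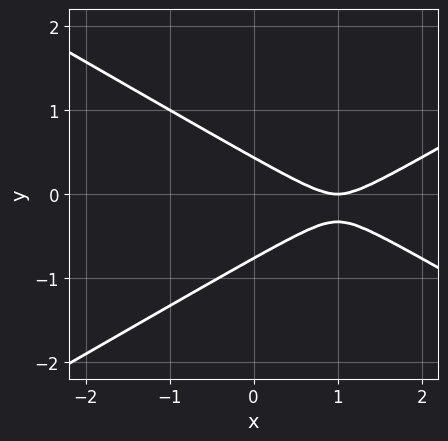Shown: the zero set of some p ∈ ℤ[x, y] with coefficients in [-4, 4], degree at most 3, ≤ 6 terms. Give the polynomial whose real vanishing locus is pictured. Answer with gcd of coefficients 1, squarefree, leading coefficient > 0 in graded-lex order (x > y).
x^2 - 3*y^2 - 2*x - y + 1

(a) The degree is 2 — a generic line meets the curve in up to 2 points.
(b) From the axis intercepts and sections: it meets the x-axis at x = 1 (among the integer gridlines).
(c) Together with the visible shape, these determine p as stated.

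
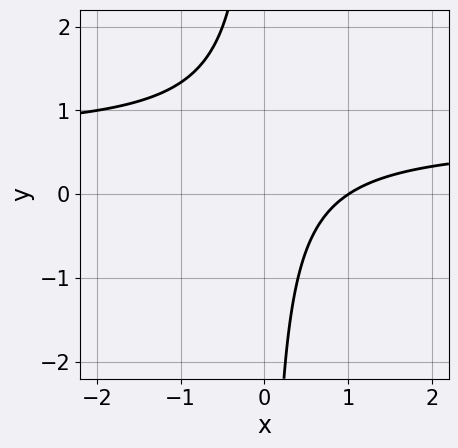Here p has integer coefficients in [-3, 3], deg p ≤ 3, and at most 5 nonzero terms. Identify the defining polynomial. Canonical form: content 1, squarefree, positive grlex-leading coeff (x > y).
3*x*y - 2*x + 2

1. Degree: the shape is more complex than any degree-1 curve, so deg p = 2.
2. Observable constraints: it meets the x-axis at x = 1 (among the integer gridlines); it misses every integer gridline on the y-axis.
3. Fitting integer coefficients to these (and the overall shape) gives p.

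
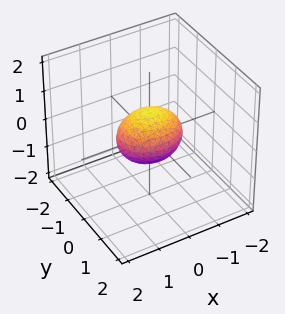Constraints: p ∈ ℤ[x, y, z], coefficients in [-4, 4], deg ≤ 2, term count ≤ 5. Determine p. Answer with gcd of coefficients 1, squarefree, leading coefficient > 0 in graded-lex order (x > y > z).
2*x^2 + 3*y^2 + 3*z^2 - 2

1. deg p = 2.
2. Symmetries: mirror symmetry z ↦ −z ⇒ only even powers of z; mirror symmetry y ↦ −y ⇒ only even powers of y; mirror symmetry x ↦ −x ⇒ only even powers of x.
3. From the visible intercepts: the x-axis gridline crossings are at x ∈ {-1, 1}.
4. Together with the visible shape, these determine p as stated.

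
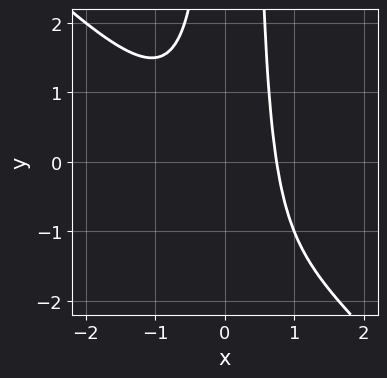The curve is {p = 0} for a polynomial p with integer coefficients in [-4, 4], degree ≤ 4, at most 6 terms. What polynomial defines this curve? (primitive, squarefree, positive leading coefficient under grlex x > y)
3*x^3 + 3*x^2*y - x*y + x - 2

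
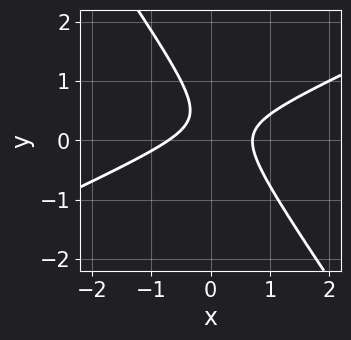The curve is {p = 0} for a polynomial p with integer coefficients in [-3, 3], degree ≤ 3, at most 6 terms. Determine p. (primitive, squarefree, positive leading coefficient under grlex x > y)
(a) The degree is 2 — the shape is more complex than any degree-1 curve.
(b) From the visible intercepts: it misses every integer gridline on the y-axis.
(c) The integer polynomial consistent with all of this is the stated p.

2*x^2 - 3*x*y - 3*y^2 + 2*y - 1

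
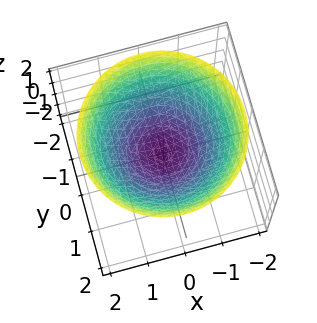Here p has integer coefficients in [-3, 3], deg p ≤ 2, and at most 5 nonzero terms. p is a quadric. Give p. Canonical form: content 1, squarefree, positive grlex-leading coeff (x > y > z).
x^2 + y^2 - 2*z

(a) The degree is 2 — a paraboloid; a quadric.
(b) Symmetry: every cross-section ⟂ z is a circle, so x, y appear only via x² + y².
(c) Reading off the gridlines: one y-axis crossing is at y = 0; it crosses the z-axis at the gridline z = 0.
(d) The integer polynomial consistent with all of this is the stated p.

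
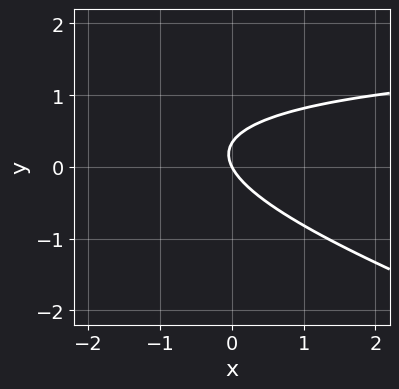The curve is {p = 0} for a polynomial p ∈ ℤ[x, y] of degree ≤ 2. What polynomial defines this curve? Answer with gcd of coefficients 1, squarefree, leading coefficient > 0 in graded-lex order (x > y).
x*y + 3*y^2 - 2*x - y

The degree is 2 — the shape is more complex than any degree-1 curve.
Reading off the gridlines: it meets the x-axis at x = 0 (among the integer gridlines); it crosses the y-axis at the gridline y = 0.
Solving for integer coefficients yields p as stated.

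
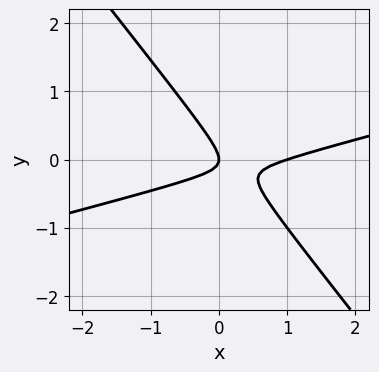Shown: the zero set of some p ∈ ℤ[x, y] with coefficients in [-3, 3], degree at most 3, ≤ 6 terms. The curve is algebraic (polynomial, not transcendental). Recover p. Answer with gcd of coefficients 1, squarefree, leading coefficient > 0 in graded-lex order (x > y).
x^2 - 3*x*y - 3*y^2 - x

(a) deg p = 2. No degree-1 curve has this shape.
(b) Reading off the gridlines: the x-axis gridline crossings are at x ∈ {0, 1}; one y-axis crossing is at y = 0.
(c) Fitting integer coefficients to these (and the overall shape) gives p.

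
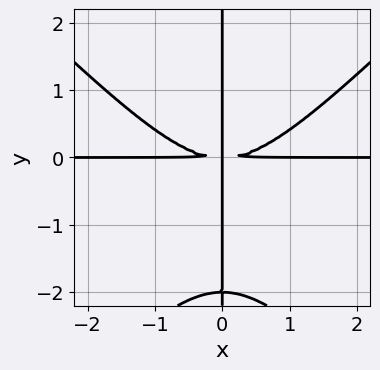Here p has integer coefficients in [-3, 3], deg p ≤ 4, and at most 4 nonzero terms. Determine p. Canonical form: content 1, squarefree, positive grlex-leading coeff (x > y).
deg p = 4. The shape is more complex than any degree-3 curve.
Against the integer gridlines: every point of the x-axis in the box is on the curve; the visible y-axis segment lies entirely on the curve.
Together with the visible shape, these determine p as stated.

x^3*y - x*y^3 - 2*x*y^2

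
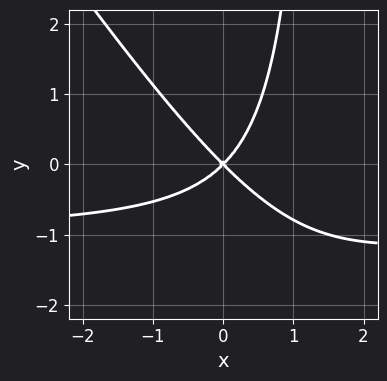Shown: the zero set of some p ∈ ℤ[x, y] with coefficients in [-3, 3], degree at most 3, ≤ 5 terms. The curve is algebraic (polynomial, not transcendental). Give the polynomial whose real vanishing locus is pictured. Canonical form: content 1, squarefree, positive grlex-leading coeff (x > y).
3*x^2*y + 2*x*y^2 + 3*x^2 - 3*y^2

First, deg p = 3. No degree-2 curve has this shape.
Then, against the integer gridlines: one y-axis crossing is at y = 0; it meets the x-axis at x = 0 (among the integer gridlines).
Finally, assembling these constraints gives the stated polynomial.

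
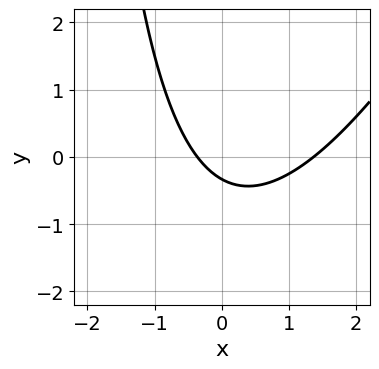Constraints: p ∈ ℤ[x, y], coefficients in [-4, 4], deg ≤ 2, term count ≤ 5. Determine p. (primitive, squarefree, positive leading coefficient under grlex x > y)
2*x^2 - x*y - 2*x - 3*y - 1

The degree is 2 — no degree-1 curve has this shape.
Matching integer coefficients to the picture gives p.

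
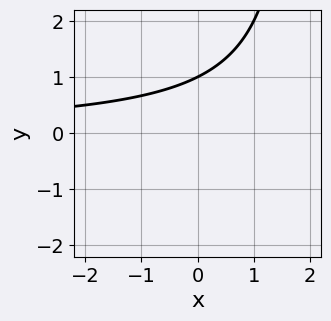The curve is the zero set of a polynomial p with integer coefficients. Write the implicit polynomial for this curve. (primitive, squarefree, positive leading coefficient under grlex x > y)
x*y - 2*y + 2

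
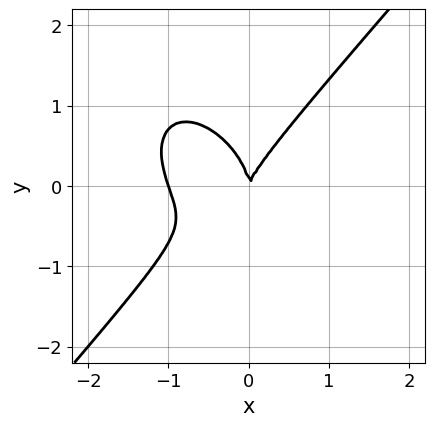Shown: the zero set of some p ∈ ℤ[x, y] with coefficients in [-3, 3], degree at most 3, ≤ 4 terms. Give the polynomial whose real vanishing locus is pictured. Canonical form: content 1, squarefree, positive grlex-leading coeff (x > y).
3*x^3 - 2*y^3 + 3*x^2 - x*y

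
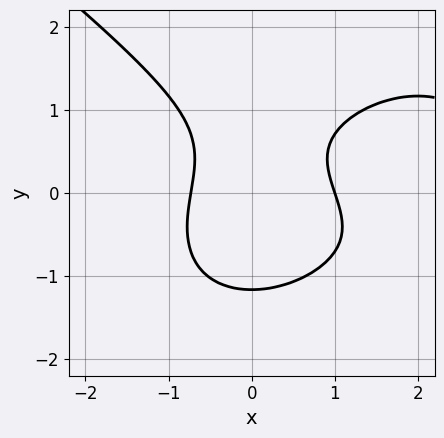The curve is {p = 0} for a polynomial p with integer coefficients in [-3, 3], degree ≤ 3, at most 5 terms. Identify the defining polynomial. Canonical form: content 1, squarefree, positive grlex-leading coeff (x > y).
x^3 + 2*y^3 - 3*x^2 - y + 2

First, deg p = 3.
Then, from the visible intercepts: it meets the x-axis at x = 1 (among the integer gridlines).
Finally, fitting integer coefficients to these (and the overall shape) gives p.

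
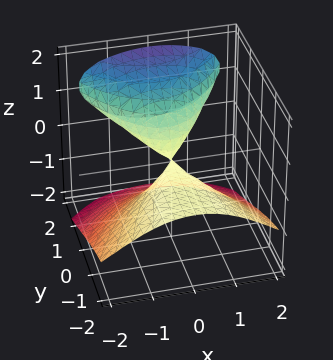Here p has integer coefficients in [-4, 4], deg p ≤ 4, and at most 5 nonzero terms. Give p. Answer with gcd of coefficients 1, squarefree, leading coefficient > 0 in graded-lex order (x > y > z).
First, deg p = 3.
Next, from the axis intercepts and sections: it meets the x-axis at x = 0 (among the integer gridlines); every point of the y-axis in the box is on the surface; it meets the z-axis at z = 0 (among the integer gridlines).
Finally, assembling these constraints gives the stated polynomial.

z^3 + x^2 - 2*y*z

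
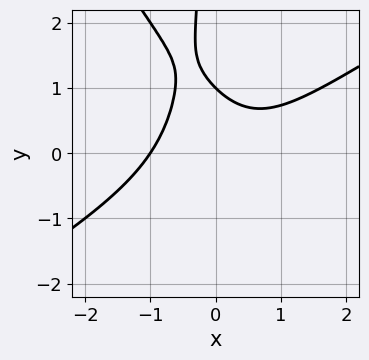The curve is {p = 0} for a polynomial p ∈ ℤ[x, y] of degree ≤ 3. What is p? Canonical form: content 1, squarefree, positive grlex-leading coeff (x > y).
x^3 - x^2*y - x*y^2 - y + 1

First, deg p = 3. The shape is more complex than any degree-2 curve.
Then, from the visible intercepts: one y-axis crossing is at y = 1; one x-axis crossing is at x = -1.
Finally, putting this together gives p.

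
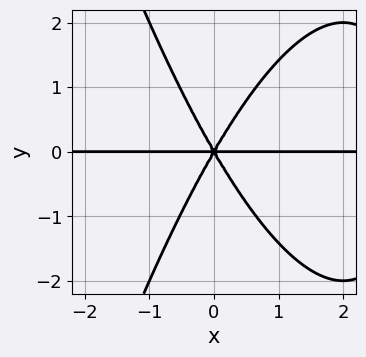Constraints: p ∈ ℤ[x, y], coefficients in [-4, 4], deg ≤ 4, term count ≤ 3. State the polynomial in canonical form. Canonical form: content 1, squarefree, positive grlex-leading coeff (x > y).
First, deg p = 4. A generic line meets the curve in up to 4 points.
Next, observable constraints: one y-axis crossing is at y = 0; every point of the x-axis in the box is on the curve.
Finally, matching integer coefficients to the picture gives p.

x^3*y - 3*x^2*y + y^3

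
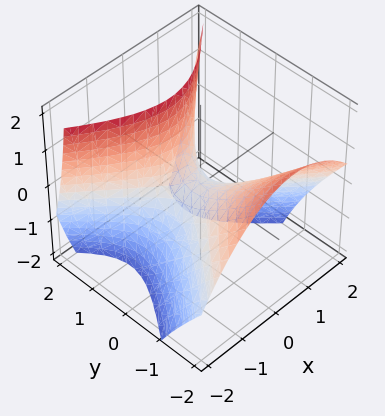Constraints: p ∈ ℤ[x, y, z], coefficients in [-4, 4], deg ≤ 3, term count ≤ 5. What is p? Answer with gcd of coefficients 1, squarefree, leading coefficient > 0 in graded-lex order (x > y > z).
3*x^2 + x*y - 3*y^2 - 3*y*z + 3*z

First, degree: no degree-1 surface has this shape, so deg p = 2.
Next, observable constraints: it crosses the z-axis at the gridline z = 0; one x-axis crossing is at x = 0; it meets the y-axis at y = 0 (among the integer gridlines).
Finally, fitting integer coefficients to these (and the overall shape) gives p.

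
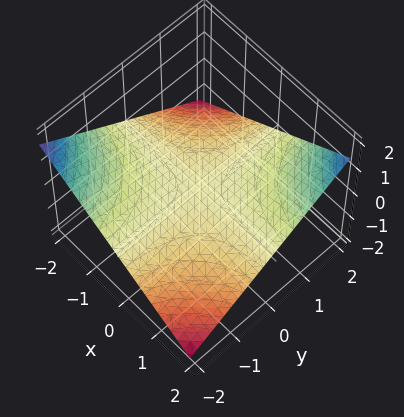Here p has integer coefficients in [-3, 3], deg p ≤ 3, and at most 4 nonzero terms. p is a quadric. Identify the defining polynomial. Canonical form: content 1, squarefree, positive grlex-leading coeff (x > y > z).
deg p = 2. A hyperbolic paraboloid; a quadric.
Against the integer gridlines: the visible y-axis segment lies entirely on the surface; every point of the x-axis in the box is on the surface; one z-axis crossing is at z = 0.
Together with the visible shape, these determine p as stated.

x*y - 3*z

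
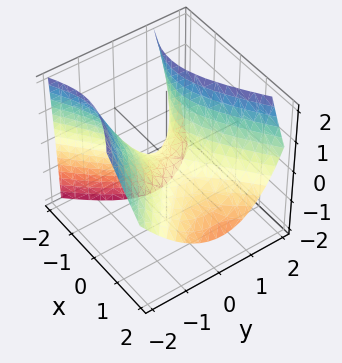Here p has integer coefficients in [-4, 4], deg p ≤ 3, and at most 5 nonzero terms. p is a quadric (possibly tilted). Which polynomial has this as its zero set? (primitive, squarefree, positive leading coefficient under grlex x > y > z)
First, degree: the shape is more complex than any degree-1 surface, so deg p = 2.
Then, against the integer gridlines: it crosses the y-axis at the gridline y = 0; it crosses the x-axis at the gridline x = 0; it meets the z-axis at z = 0 (among the integer gridlines).
Finally, fitting integer coefficients to these (and the overall shape) gives p.

2*x^2 + 2*x*z - 3*y^2 - y*z + 3*z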